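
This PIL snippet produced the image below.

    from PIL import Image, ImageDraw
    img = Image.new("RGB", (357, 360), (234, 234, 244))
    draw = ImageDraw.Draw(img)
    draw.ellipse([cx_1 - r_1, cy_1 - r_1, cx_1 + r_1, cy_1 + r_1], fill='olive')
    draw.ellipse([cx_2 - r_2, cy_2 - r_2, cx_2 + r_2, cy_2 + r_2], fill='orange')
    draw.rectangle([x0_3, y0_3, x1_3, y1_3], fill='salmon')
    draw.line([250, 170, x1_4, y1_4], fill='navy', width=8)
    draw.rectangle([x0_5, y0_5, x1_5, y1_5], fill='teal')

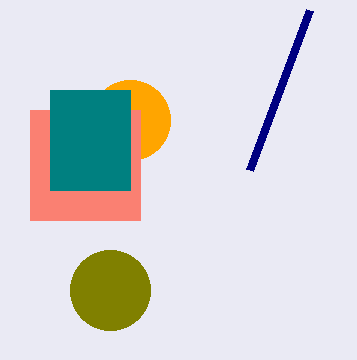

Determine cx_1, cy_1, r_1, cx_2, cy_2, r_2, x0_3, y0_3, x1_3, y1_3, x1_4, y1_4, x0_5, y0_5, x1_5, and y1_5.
cx_1 = 110; cy_1 = 290; r_1 = 40; cx_2 = 130; cy_2 = 120; r_2 = 40; x0_3 = 30; y0_3 = 110; x1_3 = 140; y1_3 = 220; x1_4 = 310; y1_4 = 10; x0_5 = 50; y0_5 = 90; x1_5 = 130; y1_5 = 190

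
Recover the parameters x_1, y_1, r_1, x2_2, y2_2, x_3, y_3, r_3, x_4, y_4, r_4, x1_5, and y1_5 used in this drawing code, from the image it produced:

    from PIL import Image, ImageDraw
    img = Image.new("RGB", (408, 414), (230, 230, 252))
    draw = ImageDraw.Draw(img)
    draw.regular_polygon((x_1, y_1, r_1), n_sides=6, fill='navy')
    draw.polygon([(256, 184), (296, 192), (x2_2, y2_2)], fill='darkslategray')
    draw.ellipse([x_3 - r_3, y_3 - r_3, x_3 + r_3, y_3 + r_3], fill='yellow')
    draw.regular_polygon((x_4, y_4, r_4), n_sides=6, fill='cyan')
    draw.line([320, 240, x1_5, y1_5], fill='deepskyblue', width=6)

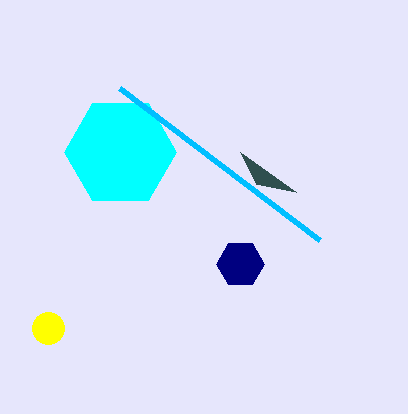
x_1 = 240
y_1 = 264
r_1 = 24
x2_2 = 240
y2_2 = 152
x_3 = 48
y_3 = 328
r_3 = 16
x_4 = 120
y_4 = 152
r_4 = 56
x1_5 = 120
y1_5 = 88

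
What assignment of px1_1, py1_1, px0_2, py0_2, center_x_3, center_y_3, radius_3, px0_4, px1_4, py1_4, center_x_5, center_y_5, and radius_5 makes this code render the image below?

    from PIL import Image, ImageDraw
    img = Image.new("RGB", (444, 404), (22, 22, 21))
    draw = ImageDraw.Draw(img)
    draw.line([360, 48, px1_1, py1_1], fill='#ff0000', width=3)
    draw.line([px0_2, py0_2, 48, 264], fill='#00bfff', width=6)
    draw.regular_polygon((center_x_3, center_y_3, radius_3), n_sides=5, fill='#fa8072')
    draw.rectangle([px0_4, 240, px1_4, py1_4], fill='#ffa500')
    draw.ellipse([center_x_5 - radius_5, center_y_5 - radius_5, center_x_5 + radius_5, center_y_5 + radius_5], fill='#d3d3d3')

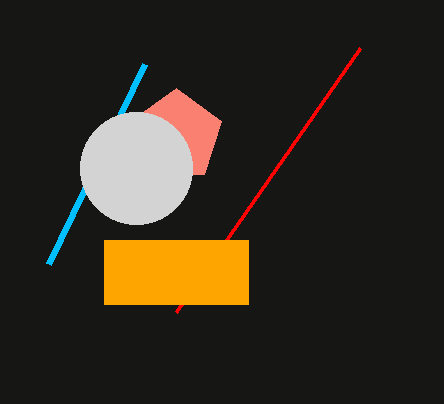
px1_1 = 176; py1_1 = 312; px0_2 = 144; py0_2 = 64; center_x_3 = 176; center_y_3 = 136; radius_3 = 48; px0_4 = 104; px1_4 = 248; py1_4 = 304; center_x_5 = 136; center_y_5 = 168; radius_5 = 56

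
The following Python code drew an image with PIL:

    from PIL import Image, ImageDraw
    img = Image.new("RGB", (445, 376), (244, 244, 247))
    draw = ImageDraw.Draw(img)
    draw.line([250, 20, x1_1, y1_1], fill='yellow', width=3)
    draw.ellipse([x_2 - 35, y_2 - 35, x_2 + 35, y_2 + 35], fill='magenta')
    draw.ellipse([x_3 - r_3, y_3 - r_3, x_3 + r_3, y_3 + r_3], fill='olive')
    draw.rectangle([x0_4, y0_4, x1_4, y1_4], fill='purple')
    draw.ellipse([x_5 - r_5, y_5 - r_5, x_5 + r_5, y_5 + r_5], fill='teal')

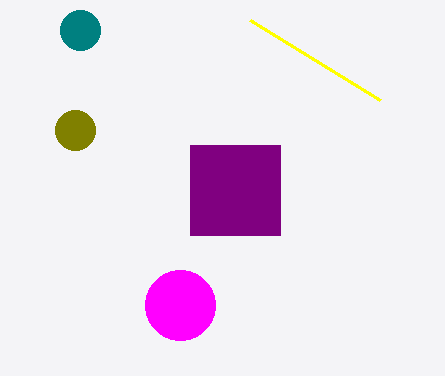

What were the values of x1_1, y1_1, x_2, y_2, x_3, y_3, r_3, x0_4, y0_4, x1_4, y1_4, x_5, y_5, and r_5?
x1_1 = 380, y1_1 = 100, x_2 = 180, y_2 = 305, x_3 = 75, y_3 = 130, r_3 = 20, x0_4 = 190, y0_4 = 145, x1_4 = 280, y1_4 = 235, x_5 = 80, y_5 = 30, r_5 = 20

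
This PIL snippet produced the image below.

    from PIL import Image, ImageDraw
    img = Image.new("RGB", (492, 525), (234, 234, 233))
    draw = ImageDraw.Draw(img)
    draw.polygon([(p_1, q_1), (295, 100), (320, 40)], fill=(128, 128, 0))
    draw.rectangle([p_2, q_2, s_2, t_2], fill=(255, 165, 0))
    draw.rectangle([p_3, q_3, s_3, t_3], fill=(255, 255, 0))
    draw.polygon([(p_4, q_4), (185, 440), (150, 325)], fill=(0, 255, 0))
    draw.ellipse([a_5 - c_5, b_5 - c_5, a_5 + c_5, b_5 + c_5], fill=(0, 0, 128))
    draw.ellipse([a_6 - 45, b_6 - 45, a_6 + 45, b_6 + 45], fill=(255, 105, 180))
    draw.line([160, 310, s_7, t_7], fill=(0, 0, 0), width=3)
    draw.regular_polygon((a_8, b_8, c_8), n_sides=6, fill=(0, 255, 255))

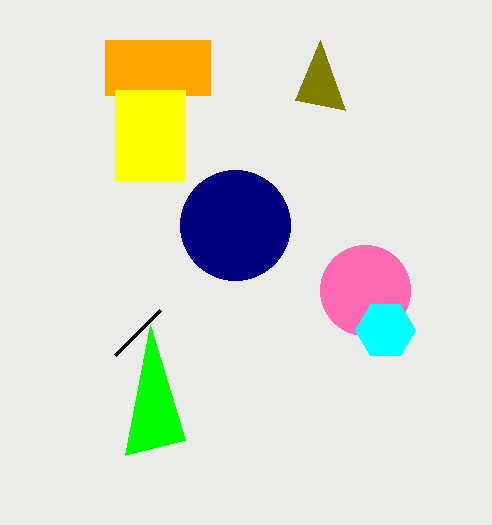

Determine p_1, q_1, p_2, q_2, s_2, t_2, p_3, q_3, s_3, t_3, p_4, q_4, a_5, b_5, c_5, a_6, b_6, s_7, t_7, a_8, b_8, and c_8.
p_1 = 345, q_1 = 110, p_2 = 105, q_2 = 40, s_2 = 210, t_2 = 95, p_3 = 115, q_3 = 90, s_3 = 185, t_3 = 180, p_4 = 125, q_4 = 455, a_5 = 235, b_5 = 225, c_5 = 55, a_6 = 365, b_6 = 290, s_7 = 115, t_7 = 355, a_8 = 385, b_8 = 330, c_8 = 30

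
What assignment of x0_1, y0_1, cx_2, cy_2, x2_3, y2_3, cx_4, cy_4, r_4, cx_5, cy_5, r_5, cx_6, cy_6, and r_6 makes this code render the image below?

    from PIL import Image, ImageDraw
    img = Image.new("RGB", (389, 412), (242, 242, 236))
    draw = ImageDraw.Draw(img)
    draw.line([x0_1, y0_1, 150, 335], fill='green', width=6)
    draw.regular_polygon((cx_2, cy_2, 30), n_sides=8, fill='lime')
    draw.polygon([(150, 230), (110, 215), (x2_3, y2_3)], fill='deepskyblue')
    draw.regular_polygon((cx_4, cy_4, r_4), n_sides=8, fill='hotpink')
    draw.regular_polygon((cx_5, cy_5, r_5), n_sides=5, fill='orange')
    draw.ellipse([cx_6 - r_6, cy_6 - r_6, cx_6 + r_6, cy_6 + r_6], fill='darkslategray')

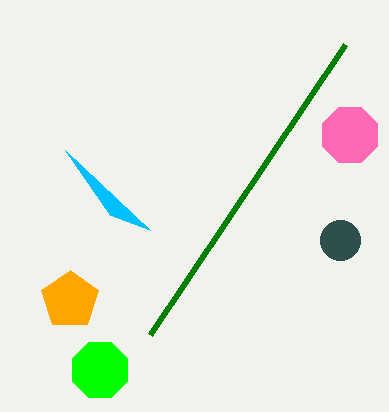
x0_1 = 345, y0_1 = 45, cx_2 = 100, cy_2 = 370, x2_3 = 65, y2_3 = 150, cx_4 = 350, cy_4 = 135, r_4 = 30, cx_5 = 70, cy_5 = 300, r_5 = 30, cx_6 = 340, cy_6 = 240, r_6 = 20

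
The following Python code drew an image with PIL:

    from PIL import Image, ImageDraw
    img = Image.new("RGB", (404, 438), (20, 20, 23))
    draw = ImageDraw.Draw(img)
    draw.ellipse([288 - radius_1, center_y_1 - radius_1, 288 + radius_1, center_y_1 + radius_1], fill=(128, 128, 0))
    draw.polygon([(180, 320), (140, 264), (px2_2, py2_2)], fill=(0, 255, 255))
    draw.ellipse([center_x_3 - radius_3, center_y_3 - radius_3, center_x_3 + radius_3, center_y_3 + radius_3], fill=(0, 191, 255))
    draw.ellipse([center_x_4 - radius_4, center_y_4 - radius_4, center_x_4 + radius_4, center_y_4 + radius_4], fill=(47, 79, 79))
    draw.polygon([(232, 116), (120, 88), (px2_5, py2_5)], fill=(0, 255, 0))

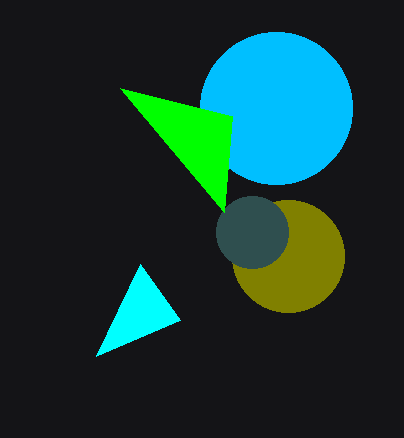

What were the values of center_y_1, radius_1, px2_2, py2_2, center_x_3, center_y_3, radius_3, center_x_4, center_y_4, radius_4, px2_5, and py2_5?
center_y_1 = 256
radius_1 = 56
px2_2 = 96
py2_2 = 356
center_x_3 = 276
center_y_3 = 108
radius_3 = 76
center_x_4 = 252
center_y_4 = 232
radius_4 = 36
px2_5 = 224
py2_5 = 212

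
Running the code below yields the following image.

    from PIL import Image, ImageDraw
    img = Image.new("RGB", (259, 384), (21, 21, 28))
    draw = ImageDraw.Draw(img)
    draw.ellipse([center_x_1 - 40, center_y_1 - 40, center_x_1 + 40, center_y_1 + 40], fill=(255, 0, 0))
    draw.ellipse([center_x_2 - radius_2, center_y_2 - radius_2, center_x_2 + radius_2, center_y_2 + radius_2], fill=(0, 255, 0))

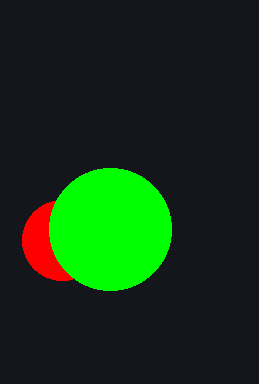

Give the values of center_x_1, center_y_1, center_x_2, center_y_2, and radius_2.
center_x_1 = 62; center_y_1 = 240; center_x_2 = 110; center_y_2 = 229; radius_2 = 61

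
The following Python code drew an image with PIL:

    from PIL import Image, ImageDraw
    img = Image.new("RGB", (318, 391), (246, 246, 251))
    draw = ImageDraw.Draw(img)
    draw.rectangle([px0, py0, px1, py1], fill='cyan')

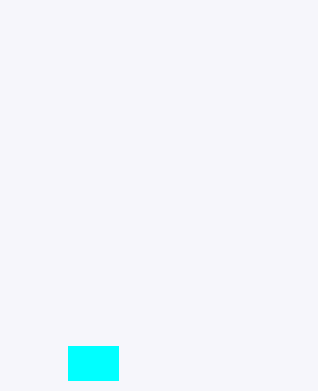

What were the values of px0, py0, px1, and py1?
px0 = 68, py0 = 346, px1 = 118, py1 = 380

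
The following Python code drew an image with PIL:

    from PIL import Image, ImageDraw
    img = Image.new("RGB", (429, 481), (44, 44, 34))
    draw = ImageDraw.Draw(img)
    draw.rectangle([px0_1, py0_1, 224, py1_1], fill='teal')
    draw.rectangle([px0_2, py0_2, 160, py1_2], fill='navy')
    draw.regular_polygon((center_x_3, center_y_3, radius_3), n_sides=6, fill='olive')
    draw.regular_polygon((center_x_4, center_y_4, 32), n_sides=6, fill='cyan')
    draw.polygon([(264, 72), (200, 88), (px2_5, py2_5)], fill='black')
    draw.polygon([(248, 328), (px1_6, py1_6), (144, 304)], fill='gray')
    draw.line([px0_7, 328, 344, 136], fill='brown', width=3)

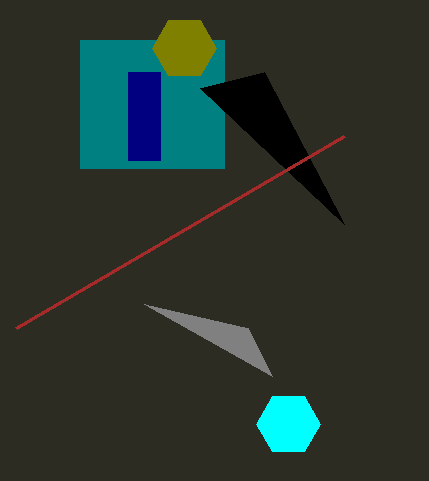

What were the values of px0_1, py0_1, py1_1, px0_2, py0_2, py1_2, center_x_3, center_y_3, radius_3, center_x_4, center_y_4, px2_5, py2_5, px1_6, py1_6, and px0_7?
px0_1 = 80, py0_1 = 40, py1_1 = 168, px0_2 = 128, py0_2 = 72, py1_2 = 160, center_x_3 = 184, center_y_3 = 48, radius_3 = 32, center_x_4 = 288, center_y_4 = 424, px2_5 = 344, py2_5 = 224, px1_6 = 272, py1_6 = 376, px0_7 = 16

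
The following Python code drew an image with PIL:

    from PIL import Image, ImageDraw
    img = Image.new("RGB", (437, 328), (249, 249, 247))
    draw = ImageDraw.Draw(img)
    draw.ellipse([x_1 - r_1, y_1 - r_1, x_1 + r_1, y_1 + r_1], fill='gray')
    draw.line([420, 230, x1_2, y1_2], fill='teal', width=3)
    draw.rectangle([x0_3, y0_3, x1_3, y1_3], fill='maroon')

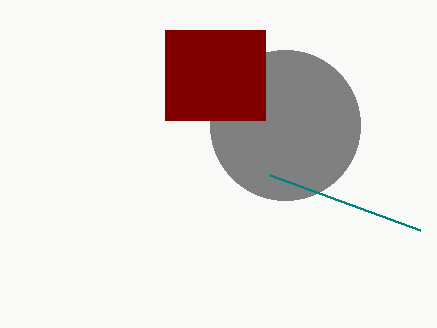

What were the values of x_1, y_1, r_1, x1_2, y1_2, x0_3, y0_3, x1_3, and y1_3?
x_1 = 285; y_1 = 125; r_1 = 75; x1_2 = 270; y1_2 = 175; x0_3 = 165; y0_3 = 30; x1_3 = 265; y1_3 = 120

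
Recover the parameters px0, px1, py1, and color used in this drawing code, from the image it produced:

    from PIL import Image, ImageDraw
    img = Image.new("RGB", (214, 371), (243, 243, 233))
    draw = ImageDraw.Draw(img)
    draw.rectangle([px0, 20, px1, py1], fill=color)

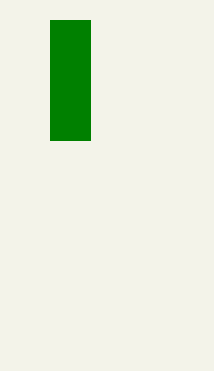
px0 = 50, px1 = 90, py1 = 140, color = 'green'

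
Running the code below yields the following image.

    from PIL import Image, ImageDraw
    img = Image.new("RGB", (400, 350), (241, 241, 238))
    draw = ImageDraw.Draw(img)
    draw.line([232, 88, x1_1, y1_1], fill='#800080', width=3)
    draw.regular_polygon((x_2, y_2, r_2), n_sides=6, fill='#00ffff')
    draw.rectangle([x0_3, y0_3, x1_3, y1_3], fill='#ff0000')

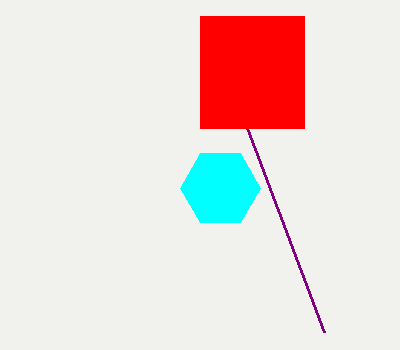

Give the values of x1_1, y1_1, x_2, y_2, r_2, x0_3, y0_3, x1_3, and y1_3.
x1_1 = 324
y1_1 = 332
x_2 = 220
y_2 = 188
r_2 = 40
x0_3 = 200
y0_3 = 16
x1_3 = 304
y1_3 = 128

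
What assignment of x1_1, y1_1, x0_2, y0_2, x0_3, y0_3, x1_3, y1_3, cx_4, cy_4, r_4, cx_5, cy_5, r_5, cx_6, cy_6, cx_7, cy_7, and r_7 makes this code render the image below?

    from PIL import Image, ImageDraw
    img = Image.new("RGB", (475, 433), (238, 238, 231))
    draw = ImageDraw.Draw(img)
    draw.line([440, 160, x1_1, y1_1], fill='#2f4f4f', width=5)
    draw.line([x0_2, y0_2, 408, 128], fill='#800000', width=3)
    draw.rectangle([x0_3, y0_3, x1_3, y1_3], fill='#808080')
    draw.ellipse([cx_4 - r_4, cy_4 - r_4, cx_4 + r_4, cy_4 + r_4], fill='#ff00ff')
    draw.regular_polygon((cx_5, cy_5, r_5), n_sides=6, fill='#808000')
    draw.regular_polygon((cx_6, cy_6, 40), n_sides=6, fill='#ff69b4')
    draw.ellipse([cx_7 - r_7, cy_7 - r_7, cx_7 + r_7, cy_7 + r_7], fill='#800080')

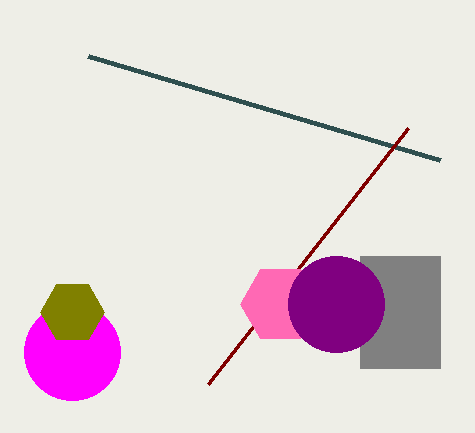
x1_1 = 88, y1_1 = 56, x0_2 = 208, y0_2 = 384, x0_3 = 360, y0_3 = 256, x1_3 = 440, y1_3 = 368, cx_4 = 72, cy_4 = 352, r_4 = 48, cx_5 = 72, cy_5 = 312, r_5 = 32, cx_6 = 280, cy_6 = 304, cx_7 = 336, cy_7 = 304, r_7 = 48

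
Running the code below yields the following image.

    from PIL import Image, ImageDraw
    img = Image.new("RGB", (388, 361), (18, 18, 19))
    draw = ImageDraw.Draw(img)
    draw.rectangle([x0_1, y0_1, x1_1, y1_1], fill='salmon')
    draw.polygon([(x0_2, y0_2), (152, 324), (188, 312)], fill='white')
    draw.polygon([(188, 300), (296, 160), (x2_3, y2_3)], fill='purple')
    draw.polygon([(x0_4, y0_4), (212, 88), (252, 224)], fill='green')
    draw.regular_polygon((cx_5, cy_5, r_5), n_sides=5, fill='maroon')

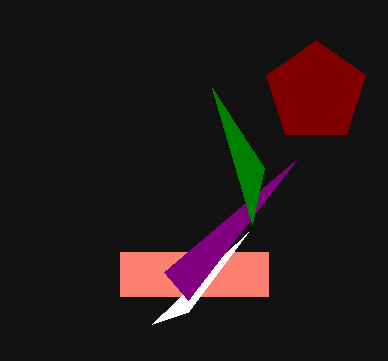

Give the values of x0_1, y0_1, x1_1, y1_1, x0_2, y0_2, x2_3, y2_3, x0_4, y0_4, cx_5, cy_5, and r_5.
x0_1 = 120
y0_1 = 252
x1_1 = 268
y1_1 = 296
x0_2 = 248
y0_2 = 232
x2_3 = 164
y2_3 = 272
x0_4 = 264
y0_4 = 168
cx_5 = 316
cy_5 = 92
r_5 = 52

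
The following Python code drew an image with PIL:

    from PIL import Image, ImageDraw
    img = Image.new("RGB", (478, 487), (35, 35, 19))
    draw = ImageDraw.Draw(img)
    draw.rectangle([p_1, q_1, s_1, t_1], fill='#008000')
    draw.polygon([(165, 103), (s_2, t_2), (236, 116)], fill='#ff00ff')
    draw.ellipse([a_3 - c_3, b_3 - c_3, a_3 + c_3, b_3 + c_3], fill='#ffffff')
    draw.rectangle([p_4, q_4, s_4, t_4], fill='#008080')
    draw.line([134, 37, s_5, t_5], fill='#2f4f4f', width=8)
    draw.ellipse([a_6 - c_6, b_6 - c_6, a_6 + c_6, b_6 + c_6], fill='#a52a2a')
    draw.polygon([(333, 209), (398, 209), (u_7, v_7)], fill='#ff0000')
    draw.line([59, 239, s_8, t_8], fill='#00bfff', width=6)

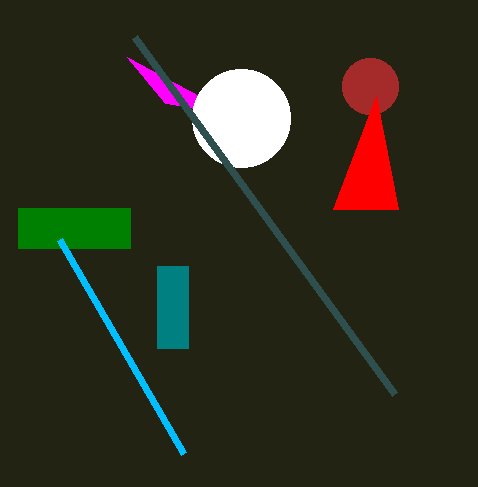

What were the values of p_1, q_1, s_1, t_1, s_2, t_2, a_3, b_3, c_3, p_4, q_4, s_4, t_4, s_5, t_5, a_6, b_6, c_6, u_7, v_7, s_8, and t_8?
p_1 = 18; q_1 = 208; s_1 = 130; t_1 = 248; s_2 = 127; t_2 = 57; a_3 = 241; b_3 = 118; c_3 = 49; p_4 = 157; q_4 = 266; s_4 = 188; t_4 = 348; s_5 = 394; t_5 = 394; a_6 = 370; b_6 = 86; c_6 = 28; u_7 = 376; v_7 = 96; s_8 = 183; t_8 = 453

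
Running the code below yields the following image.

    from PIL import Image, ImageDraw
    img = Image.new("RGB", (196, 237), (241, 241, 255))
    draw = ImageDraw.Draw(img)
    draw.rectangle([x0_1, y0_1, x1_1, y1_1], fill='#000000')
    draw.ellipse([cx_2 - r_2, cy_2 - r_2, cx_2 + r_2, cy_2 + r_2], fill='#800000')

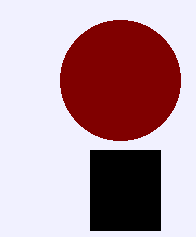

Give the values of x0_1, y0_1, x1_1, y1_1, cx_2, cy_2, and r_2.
x0_1 = 90
y0_1 = 150
x1_1 = 160
y1_1 = 230
cx_2 = 120
cy_2 = 80
r_2 = 60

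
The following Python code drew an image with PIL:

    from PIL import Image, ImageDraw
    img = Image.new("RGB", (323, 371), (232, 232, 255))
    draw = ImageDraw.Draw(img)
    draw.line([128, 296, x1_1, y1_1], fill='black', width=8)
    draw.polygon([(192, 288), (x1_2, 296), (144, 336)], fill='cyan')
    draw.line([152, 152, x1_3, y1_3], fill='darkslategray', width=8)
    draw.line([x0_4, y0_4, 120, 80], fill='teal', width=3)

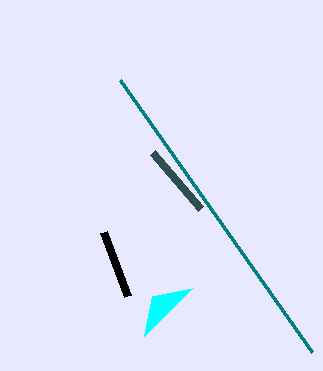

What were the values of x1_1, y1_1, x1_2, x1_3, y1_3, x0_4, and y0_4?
x1_1 = 104
y1_1 = 232
x1_2 = 152
x1_3 = 200
y1_3 = 208
x0_4 = 312
y0_4 = 352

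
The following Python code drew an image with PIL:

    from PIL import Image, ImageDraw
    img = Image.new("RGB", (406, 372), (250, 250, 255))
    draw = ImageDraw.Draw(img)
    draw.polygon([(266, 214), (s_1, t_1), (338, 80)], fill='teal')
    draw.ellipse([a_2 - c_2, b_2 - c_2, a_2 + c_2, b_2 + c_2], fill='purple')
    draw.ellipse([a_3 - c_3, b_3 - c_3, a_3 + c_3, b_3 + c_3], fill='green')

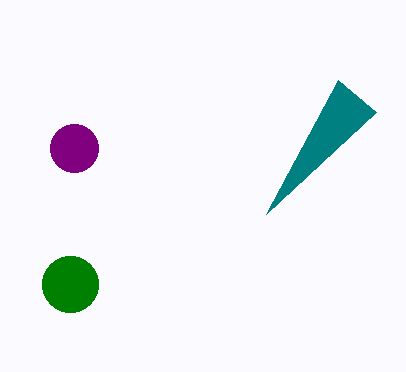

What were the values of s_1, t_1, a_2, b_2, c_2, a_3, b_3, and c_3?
s_1 = 376, t_1 = 112, a_2 = 74, b_2 = 148, c_2 = 24, a_3 = 70, b_3 = 284, c_3 = 28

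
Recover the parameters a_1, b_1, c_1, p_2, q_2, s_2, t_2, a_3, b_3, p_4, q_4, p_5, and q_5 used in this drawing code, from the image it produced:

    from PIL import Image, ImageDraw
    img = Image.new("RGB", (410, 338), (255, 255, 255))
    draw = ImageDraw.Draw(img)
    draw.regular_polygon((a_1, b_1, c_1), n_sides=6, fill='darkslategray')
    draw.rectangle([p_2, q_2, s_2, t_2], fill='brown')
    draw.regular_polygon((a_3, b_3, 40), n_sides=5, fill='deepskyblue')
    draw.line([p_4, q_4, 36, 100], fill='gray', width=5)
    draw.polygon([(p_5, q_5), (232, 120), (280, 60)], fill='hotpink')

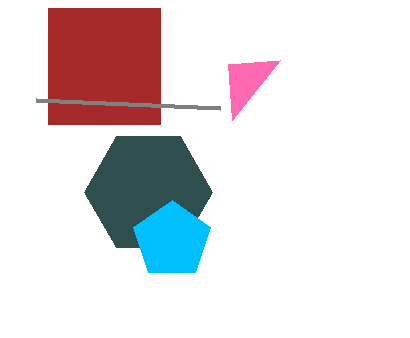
a_1 = 148
b_1 = 192
c_1 = 64
p_2 = 48
q_2 = 8
s_2 = 160
t_2 = 124
a_3 = 172
b_3 = 240
p_4 = 220
q_4 = 108
p_5 = 228
q_5 = 64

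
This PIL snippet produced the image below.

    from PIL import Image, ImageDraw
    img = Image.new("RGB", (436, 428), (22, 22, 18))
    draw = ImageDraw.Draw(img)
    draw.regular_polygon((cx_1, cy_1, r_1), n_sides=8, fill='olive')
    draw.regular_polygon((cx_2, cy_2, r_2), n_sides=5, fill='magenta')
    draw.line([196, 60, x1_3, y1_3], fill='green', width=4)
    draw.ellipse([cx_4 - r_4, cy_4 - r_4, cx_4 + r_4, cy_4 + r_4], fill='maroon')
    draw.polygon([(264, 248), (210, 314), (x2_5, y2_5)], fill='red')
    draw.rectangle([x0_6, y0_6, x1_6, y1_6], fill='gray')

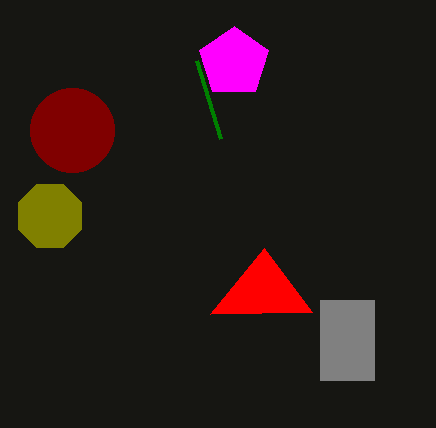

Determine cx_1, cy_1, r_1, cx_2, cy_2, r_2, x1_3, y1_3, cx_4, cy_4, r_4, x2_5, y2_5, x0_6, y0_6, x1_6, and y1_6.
cx_1 = 50, cy_1 = 216, r_1 = 34, cx_2 = 234, cy_2 = 62, r_2 = 36, x1_3 = 220, y1_3 = 138, cx_4 = 72, cy_4 = 130, r_4 = 42, x2_5 = 312, y2_5 = 312, x0_6 = 320, y0_6 = 300, x1_6 = 374, y1_6 = 380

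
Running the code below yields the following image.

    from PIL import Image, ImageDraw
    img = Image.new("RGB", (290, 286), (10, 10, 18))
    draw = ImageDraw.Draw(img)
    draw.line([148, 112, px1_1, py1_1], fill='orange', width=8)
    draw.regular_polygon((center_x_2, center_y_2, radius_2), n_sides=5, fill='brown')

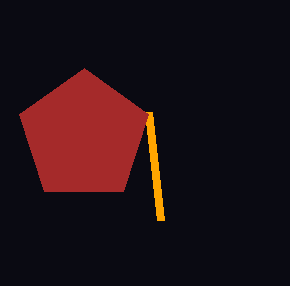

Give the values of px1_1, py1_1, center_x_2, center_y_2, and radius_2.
px1_1 = 160; py1_1 = 220; center_x_2 = 84; center_y_2 = 136; radius_2 = 68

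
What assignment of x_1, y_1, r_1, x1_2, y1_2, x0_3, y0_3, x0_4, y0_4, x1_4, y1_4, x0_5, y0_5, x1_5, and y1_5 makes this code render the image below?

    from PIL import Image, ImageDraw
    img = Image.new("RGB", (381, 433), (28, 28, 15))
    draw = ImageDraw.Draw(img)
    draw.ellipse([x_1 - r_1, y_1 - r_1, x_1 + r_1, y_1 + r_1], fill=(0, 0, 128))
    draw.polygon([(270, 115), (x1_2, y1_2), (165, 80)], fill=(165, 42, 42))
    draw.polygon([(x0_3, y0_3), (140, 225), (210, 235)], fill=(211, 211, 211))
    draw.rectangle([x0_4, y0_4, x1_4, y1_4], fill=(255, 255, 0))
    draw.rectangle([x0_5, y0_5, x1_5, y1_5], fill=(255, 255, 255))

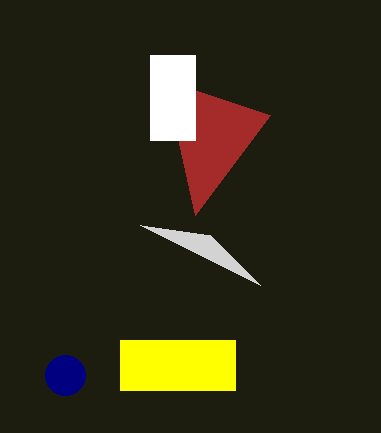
x_1 = 65, y_1 = 375, r_1 = 20, x1_2 = 195, y1_2 = 215, x0_3 = 260, y0_3 = 285, x0_4 = 120, y0_4 = 340, x1_4 = 235, y1_4 = 390, x0_5 = 150, y0_5 = 55, x1_5 = 195, y1_5 = 140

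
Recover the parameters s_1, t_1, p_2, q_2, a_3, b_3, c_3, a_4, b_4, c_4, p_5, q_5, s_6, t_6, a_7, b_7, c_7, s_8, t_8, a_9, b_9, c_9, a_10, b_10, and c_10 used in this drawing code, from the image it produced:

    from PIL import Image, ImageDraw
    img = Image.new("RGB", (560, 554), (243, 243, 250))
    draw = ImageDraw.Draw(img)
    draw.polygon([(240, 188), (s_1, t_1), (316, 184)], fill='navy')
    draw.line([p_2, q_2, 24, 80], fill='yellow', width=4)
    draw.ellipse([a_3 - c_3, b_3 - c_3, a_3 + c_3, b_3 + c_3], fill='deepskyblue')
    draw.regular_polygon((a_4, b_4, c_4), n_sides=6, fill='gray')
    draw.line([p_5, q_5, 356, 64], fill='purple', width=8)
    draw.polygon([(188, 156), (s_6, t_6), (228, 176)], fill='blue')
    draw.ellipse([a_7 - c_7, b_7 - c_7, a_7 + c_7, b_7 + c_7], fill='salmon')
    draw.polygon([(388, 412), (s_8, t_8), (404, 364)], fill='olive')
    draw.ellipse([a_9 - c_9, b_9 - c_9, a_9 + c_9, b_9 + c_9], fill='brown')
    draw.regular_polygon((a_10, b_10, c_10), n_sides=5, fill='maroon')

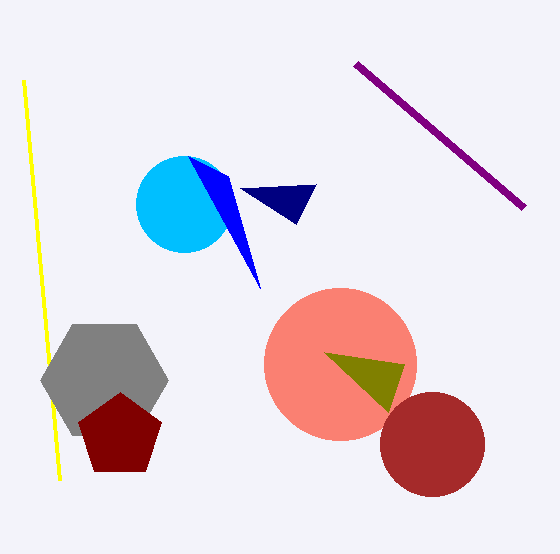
s_1 = 296; t_1 = 224; p_2 = 60; q_2 = 480; a_3 = 184; b_3 = 204; c_3 = 48; a_4 = 104; b_4 = 380; c_4 = 64; p_5 = 524; q_5 = 208; s_6 = 260; t_6 = 288; a_7 = 340; b_7 = 364; c_7 = 76; s_8 = 324; t_8 = 352; a_9 = 432; b_9 = 444; c_9 = 52; a_10 = 120; b_10 = 436; c_10 = 44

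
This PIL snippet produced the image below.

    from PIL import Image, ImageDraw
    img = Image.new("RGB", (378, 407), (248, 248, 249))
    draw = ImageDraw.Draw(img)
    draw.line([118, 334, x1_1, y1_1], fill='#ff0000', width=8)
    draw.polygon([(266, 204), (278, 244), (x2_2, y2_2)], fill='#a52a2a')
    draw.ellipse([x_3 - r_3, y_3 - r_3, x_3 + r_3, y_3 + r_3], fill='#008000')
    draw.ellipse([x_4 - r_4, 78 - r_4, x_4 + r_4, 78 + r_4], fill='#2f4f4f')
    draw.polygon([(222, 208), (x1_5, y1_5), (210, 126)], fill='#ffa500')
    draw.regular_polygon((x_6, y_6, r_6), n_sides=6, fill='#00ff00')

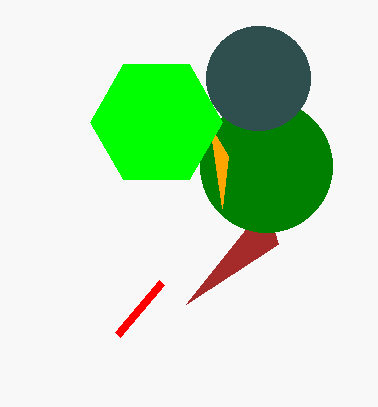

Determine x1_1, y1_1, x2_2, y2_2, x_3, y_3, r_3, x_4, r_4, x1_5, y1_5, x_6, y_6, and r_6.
x1_1 = 162, y1_1 = 282, x2_2 = 186, y2_2 = 304, x_3 = 266, y_3 = 166, r_3 = 66, x_4 = 258, r_4 = 52, x1_5 = 228, y1_5 = 156, x_6 = 156, y_6 = 122, r_6 = 66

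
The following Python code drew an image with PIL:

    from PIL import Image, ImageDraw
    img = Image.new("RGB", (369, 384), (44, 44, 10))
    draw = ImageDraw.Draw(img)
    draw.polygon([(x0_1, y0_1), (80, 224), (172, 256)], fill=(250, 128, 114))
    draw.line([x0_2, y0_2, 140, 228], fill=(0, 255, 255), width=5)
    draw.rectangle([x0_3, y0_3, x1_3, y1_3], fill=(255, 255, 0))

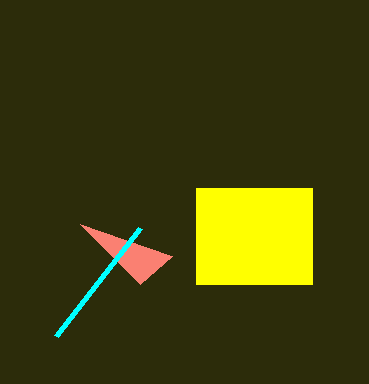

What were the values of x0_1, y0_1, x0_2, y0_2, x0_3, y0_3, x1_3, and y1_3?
x0_1 = 140
y0_1 = 284
x0_2 = 56
y0_2 = 336
x0_3 = 196
y0_3 = 188
x1_3 = 312
y1_3 = 284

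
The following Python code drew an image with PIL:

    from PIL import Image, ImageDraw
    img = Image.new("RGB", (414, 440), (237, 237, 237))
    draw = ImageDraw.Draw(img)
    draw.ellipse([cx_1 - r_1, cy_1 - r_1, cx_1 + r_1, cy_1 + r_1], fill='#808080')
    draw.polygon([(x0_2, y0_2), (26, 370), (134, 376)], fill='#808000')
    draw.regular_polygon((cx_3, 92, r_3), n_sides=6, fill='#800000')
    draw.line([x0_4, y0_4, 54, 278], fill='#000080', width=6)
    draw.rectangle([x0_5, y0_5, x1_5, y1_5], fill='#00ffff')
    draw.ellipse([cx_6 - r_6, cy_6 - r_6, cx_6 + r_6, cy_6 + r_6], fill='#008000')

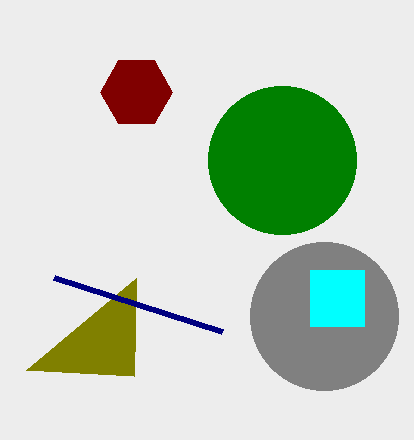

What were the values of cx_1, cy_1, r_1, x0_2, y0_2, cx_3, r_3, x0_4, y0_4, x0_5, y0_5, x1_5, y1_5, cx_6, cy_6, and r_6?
cx_1 = 324; cy_1 = 316; r_1 = 74; x0_2 = 136; y0_2 = 278; cx_3 = 136; r_3 = 36; x0_4 = 222; y0_4 = 332; x0_5 = 310; y0_5 = 270; x1_5 = 364; y1_5 = 326; cx_6 = 282; cy_6 = 160; r_6 = 74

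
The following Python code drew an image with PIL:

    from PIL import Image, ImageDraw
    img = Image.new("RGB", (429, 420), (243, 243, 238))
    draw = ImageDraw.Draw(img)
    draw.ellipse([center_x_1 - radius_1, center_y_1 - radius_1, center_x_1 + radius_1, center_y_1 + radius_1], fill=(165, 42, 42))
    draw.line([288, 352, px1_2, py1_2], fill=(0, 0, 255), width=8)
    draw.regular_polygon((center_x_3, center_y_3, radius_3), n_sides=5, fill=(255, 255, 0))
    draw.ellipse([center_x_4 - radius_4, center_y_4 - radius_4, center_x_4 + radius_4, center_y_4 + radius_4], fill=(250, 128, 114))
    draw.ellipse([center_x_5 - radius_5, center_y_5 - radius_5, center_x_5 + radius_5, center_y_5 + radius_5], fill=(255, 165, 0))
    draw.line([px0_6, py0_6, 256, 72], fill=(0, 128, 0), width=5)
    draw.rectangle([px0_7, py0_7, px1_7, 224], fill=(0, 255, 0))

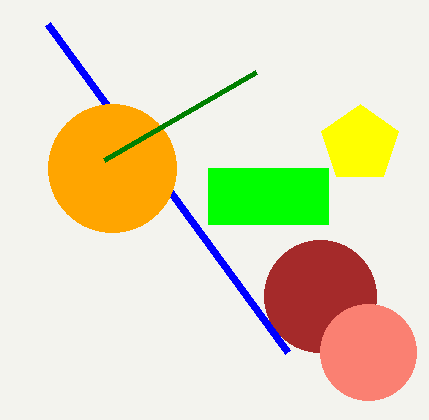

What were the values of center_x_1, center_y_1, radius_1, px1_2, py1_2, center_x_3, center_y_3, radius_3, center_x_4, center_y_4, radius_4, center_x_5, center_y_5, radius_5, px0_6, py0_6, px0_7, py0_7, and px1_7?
center_x_1 = 320; center_y_1 = 296; radius_1 = 56; px1_2 = 48; py1_2 = 24; center_x_3 = 360; center_y_3 = 144; radius_3 = 40; center_x_4 = 368; center_y_4 = 352; radius_4 = 48; center_x_5 = 112; center_y_5 = 168; radius_5 = 64; px0_6 = 104; py0_6 = 160; px0_7 = 208; py0_7 = 168; px1_7 = 328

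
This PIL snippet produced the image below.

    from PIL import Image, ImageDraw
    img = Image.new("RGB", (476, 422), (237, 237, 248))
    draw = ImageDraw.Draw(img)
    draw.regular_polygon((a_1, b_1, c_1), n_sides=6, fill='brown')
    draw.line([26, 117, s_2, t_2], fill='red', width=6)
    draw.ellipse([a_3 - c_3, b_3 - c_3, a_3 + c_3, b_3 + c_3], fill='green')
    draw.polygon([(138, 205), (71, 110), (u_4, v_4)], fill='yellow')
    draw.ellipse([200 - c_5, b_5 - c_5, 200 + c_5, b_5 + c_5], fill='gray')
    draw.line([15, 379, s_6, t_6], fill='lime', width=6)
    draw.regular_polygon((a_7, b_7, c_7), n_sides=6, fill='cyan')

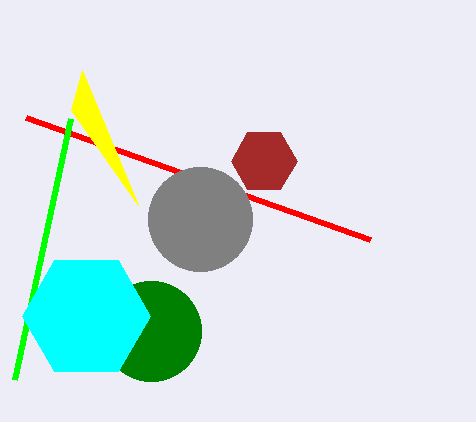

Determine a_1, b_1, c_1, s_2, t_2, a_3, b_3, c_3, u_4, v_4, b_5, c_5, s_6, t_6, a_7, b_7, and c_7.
a_1 = 264
b_1 = 161
c_1 = 33
s_2 = 370
t_2 = 239
a_3 = 151
b_3 = 331
c_3 = 50
u_4 = 82
v_4 = 70
b_5 = 219
c_5 = 52
s_6 = 71
t_6 = 118
a_7 = 86
b_7 = 316
c_7 = 64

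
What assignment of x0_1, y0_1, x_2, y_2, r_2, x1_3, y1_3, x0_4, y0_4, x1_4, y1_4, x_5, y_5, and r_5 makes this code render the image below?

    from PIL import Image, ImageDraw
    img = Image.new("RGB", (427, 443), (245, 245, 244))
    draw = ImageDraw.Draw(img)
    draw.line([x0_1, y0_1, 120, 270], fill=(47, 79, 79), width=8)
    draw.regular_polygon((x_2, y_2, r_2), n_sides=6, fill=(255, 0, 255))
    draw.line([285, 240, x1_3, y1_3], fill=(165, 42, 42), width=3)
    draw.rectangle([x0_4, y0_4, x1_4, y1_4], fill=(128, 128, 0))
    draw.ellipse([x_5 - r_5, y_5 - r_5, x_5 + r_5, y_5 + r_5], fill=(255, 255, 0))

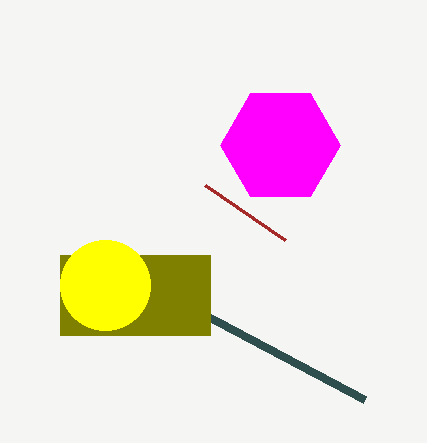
x0_1 = 365; y0_1 = 400; x_2 = 280; y_2 = 145; r_2 = 60; x1_3 = 205; y1_3 = 185; x0_4 = 60; y0_4 = 255; x1_4 = 210; y1_4 = 335; x_5 = 105; y_5 = 285; r_5 = 45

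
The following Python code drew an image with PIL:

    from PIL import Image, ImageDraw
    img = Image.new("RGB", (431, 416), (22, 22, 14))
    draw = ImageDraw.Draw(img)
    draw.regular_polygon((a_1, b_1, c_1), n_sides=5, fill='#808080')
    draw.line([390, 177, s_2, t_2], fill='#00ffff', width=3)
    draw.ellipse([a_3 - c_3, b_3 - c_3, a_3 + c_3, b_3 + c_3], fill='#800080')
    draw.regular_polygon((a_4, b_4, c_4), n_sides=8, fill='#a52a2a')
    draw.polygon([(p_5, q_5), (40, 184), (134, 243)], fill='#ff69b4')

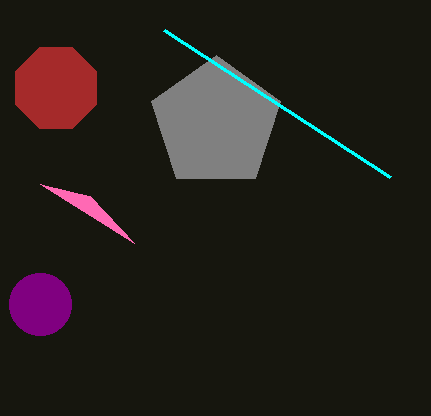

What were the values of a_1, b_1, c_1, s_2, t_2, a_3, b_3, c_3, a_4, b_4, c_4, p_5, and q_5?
a_1 = 216; b_1 = 123; c_1 = 68; s_2 = 164; t_2 = 30; a_3 = 40; b_3 = 304; c_3 = 31; a_4 = 56; b_4 = 88; c_4 = 44; p_5 = 90; q_5 = 196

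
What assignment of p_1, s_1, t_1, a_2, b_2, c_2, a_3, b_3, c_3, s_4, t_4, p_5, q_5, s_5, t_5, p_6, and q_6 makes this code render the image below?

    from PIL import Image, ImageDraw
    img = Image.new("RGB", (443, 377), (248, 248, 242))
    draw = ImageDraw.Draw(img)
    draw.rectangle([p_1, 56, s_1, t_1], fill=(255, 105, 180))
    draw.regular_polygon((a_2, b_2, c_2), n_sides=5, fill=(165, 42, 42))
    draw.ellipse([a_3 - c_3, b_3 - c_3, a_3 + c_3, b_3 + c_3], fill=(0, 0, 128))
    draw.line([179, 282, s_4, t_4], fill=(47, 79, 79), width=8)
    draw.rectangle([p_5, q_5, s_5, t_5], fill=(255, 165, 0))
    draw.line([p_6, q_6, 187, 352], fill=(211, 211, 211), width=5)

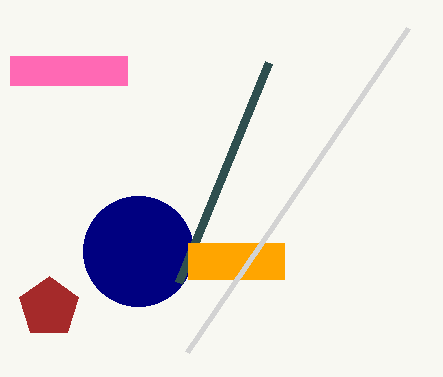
p_1 = 10, s_1 = 127, t_1 = 85, a_2 = 49, b_2 = 307, c_2 = 31, a_3 = 138, b_3 = 251, c_3 = 55, s_4 = 269, t_4 = 62, p_5 = 188, q_5 = 243, s_5 = 284, t_5 = 279, p_6 = 408, q_6 = 28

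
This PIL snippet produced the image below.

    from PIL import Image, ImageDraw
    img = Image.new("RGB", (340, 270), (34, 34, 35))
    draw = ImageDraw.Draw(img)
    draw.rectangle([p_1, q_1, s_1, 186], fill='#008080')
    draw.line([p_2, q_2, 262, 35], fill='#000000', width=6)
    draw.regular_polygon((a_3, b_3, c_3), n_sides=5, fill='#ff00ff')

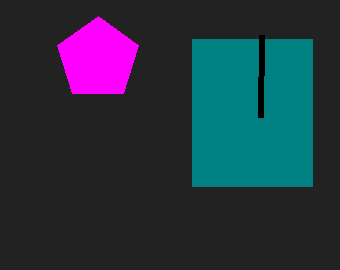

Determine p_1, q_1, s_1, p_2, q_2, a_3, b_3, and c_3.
p_1 = 192; q_1 = 39; s_1 = 312; p_2 = 261; q_2 = 117; a_3 = 98; b_3 = 59; c_3 = 43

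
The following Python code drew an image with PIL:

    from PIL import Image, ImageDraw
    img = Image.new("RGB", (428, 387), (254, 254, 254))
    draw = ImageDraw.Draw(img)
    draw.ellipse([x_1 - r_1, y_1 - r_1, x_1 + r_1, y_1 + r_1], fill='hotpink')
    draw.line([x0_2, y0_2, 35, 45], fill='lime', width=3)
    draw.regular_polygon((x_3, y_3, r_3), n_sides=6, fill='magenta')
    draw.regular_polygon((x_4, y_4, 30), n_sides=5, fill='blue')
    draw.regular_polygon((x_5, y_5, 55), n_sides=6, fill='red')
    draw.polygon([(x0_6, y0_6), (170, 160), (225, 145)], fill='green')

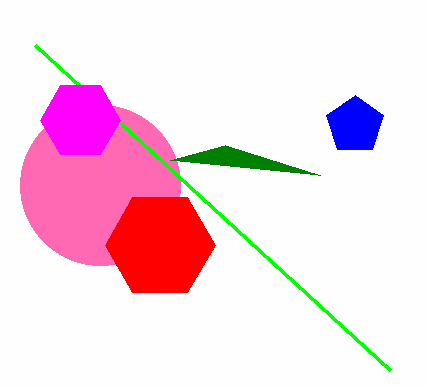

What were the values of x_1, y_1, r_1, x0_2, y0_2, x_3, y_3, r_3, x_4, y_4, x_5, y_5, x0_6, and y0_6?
x_1 = 100, y_1 = 185, r_1 = 80, x0_2 = 390, y0_2 = 370, x_3 = 80, y_3 = 120, r_3 = 40, x_4 = 355, y_4 = 125, x_5 = 160, y_5 = 245, x0_6 = 320, y0_6 = 175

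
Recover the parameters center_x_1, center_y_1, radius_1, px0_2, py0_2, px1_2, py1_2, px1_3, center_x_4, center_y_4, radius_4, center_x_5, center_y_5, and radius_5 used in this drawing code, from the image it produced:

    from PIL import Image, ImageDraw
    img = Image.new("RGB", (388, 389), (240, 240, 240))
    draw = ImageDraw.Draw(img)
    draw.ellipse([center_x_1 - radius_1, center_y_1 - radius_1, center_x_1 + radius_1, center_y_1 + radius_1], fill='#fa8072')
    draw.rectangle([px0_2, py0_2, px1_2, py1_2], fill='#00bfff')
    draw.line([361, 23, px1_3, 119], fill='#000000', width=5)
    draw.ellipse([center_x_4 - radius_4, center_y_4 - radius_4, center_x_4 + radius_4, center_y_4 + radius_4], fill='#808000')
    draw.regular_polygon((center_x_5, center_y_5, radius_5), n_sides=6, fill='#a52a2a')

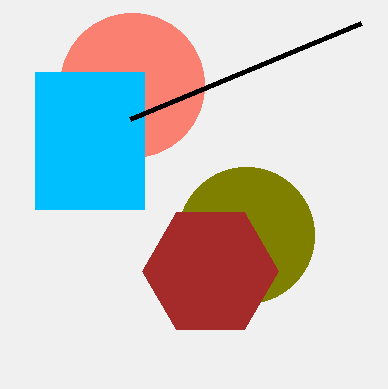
center_x_1 = 132
center_y_1 = 85
radius_1 = 72
px0_2 = 35
py0_2 = 72
px1_2 = 144
py1_2 = 209
px1_3 = 130
center_x_4 = 246
center_y_4 = 235
radius_4 = 68
center_x_5 = 210
center_y_5 = 271
radius_5 = 68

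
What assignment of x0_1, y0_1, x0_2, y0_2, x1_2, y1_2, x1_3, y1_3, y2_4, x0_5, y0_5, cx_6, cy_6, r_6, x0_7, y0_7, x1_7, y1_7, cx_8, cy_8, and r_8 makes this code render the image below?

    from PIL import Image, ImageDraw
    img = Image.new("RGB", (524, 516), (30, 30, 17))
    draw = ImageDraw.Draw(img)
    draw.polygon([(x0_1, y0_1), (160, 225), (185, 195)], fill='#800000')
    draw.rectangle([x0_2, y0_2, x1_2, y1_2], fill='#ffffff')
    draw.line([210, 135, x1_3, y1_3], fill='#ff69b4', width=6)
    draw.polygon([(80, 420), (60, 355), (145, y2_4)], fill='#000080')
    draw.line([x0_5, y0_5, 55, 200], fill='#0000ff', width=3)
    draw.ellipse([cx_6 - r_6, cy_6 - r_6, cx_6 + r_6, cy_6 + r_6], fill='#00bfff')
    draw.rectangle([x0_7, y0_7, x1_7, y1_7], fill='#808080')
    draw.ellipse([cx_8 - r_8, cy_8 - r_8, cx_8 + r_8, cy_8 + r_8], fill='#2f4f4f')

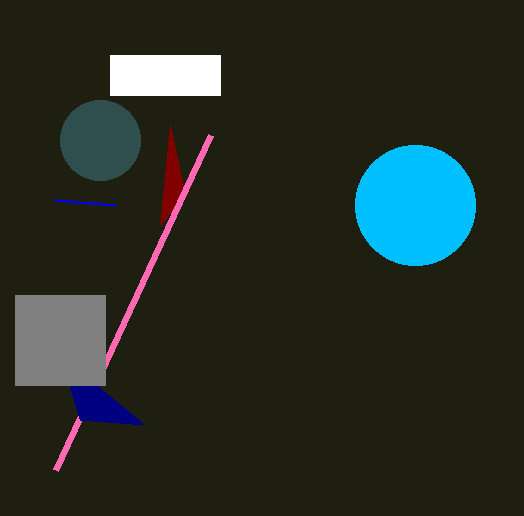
x0_1 = 170, y0_1 = 125, x0_2 = 110, y0_2 = 55, x1_2 = 220, y1_2 = 95, x1_3 = 55, y1_3 = 470, y2_4 = 425, x0_5 = 115, y0_5 = 205, cx_6 = 415, cy_6 = 205, r_6 = 60, x0_7 = 15, y0_7 = 295, x1_7 = 105, y1_7 = 385, cx_8 = 100, cy_8 = 140, r_8 = 40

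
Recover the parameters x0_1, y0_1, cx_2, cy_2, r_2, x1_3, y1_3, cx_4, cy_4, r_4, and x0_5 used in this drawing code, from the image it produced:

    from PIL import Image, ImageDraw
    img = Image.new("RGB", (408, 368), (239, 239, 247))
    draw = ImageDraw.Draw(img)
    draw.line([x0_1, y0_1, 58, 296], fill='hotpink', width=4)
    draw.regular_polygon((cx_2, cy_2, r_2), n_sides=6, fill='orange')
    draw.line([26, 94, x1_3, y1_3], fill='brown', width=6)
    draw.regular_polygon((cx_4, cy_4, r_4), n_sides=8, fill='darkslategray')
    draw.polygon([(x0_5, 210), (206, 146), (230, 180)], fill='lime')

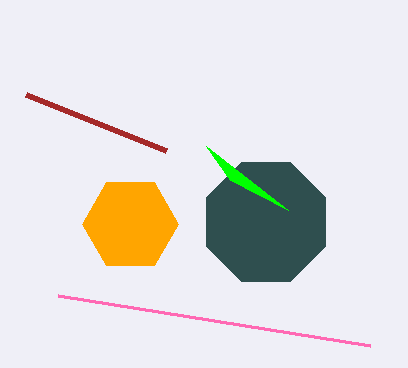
x0_1 = 370; y0_1 = 346; cx_2 = 130; cy_2 = 224; r_2 = 48; x1_3 = 166; y1_3 = 150; cx_4 = 266; cy_4 = 222; r_4 = 64; x0_5 = 288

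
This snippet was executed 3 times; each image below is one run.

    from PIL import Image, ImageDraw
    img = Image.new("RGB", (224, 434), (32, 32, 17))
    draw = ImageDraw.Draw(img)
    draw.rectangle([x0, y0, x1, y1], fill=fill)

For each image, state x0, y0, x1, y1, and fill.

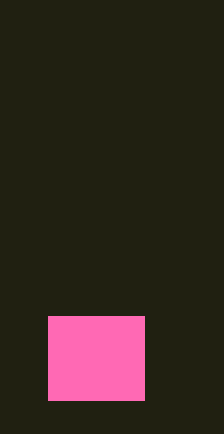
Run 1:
x0 = 48, y0 = 316, x1 = 144, y1 = 400, fill = 'hotpink'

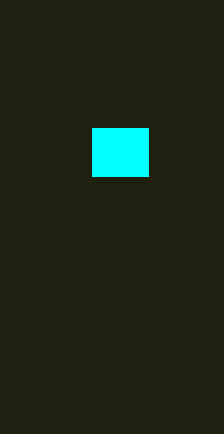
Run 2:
x0 = 92; y0 = 128; x1 = 148; y1 = 176; fill = 'cyan'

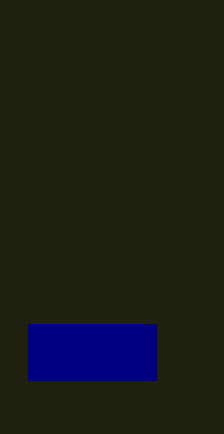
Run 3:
x0 = 28, y0 = 324, x1 = 156, y1 = 380, fill = 'navy'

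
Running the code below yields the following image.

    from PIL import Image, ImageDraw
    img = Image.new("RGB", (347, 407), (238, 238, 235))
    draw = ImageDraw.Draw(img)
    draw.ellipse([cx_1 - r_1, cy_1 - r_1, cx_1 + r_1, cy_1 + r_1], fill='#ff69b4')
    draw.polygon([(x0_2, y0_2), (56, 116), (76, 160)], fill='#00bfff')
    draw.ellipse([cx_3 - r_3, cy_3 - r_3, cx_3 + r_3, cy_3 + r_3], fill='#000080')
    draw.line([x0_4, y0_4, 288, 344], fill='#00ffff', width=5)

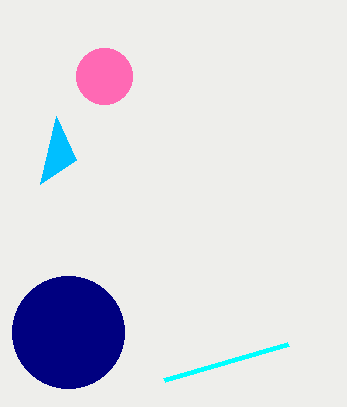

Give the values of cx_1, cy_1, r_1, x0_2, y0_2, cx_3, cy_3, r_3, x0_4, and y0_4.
cx_1 = 104
cy_1 = 76
r_1 = 28
x0_2 = 40
y0_2 = 184
cx_3 = 68
cy_3 = 332
r_3 = 56
x0_4 = 164
y0_4 = 380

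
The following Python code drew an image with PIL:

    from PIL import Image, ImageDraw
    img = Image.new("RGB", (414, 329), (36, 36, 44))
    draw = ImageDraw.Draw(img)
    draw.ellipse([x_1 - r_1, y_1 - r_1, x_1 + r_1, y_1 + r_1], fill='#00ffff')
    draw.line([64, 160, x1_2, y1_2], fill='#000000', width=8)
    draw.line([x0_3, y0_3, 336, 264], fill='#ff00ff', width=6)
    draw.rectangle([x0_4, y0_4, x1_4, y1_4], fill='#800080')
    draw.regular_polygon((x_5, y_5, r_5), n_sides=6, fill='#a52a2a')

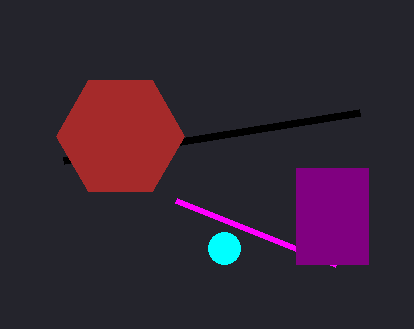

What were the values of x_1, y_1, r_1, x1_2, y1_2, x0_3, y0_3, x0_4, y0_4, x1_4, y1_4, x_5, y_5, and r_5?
x_1 = 224
y_1 = 248
r_1 = 16
x1_2 = 360
y1_2 = 112
x0_3 = 176
y0_3 = 200
x0_4 = 296
y0_4 = 168
x1_4 = 368
y1_4 = 264
x_5 = 120
y_5 = 136
r_5 = 64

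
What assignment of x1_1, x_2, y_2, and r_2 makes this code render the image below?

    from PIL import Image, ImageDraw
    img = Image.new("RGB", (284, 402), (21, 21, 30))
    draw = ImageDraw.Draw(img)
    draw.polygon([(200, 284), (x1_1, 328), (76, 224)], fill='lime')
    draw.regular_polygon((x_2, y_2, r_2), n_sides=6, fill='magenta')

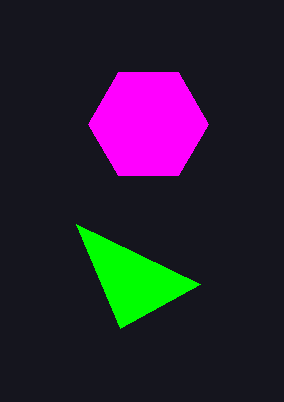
x1_1 = 120
x_2 = 148
y_2 = 124
r_2 = 60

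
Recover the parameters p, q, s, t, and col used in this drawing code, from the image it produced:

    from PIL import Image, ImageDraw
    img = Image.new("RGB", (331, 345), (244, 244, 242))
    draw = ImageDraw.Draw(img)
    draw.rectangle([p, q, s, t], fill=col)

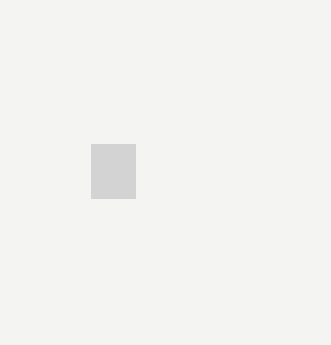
p = 91
q = 144
s = 135
t = 198
col = 'lightgray'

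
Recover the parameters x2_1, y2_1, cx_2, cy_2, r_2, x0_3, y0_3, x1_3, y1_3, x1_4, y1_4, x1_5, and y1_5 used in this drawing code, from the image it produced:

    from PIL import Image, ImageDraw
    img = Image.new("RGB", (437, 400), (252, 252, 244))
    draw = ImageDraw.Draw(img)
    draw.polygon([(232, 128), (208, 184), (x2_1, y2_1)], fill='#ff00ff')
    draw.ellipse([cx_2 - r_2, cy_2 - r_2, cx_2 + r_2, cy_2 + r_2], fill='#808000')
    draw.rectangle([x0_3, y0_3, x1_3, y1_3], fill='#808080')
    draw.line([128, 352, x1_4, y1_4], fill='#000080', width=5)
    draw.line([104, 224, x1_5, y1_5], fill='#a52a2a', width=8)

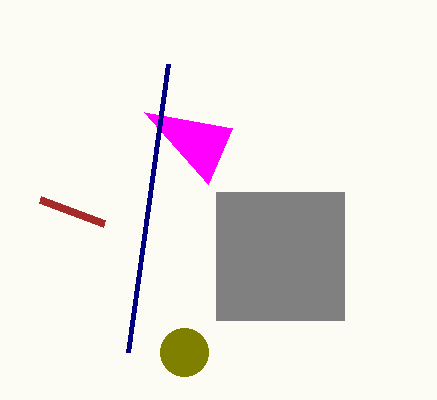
x2_1 = 144, y2_1 = 112, cx_2 = 184, cy_2 = 352, r_2 = 24, x0_3 = 216, y0_3 = 192, x1_3 = 344, y1_3 = 320, x1_4 = 168, y1_4 = 64, x1_5 = 40, y1_5 = 200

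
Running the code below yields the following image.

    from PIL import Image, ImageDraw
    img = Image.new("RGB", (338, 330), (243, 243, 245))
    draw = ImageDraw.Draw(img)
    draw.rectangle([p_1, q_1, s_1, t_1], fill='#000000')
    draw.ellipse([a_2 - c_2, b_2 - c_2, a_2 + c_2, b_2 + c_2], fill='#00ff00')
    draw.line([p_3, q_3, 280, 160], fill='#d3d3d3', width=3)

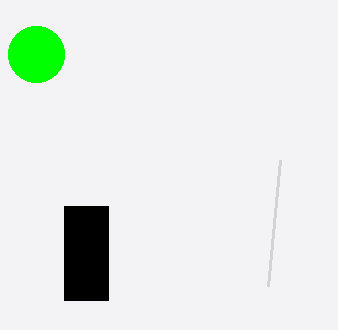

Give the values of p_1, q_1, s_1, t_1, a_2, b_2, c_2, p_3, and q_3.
p_1 = 64
q_1 = 206
s_1 = 108
t_1 = 300
a_2 = 36
b_2 = 54
c_2 = 28
p_3 = 268
q_3 = 286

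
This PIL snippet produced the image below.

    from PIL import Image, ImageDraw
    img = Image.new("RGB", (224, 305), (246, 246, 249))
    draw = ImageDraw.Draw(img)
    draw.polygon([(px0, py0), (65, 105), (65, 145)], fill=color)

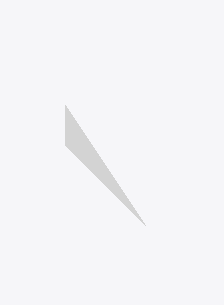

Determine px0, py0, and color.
px0 = 145, py0 = 225, color = 'lightgray'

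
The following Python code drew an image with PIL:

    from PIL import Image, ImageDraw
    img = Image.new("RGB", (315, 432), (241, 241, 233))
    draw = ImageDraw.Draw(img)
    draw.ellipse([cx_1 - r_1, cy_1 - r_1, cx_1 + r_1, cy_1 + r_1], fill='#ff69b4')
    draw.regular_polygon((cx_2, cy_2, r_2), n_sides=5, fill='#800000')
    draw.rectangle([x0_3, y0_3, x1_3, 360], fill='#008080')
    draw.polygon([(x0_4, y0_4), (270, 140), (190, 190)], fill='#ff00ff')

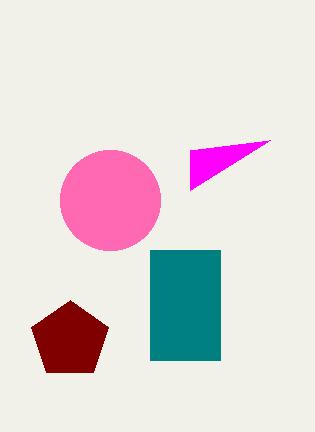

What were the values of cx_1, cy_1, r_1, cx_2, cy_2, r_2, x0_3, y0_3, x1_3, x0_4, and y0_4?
cx_1 = 110; cy_1 = 200; r_1 = 50; cx_2 = 70; cy_2 = 340; r_2 = 40; x0_3 = 150; y0_3 = 250; x1_3 = 220; x0_4 = 190; y0_4 = 150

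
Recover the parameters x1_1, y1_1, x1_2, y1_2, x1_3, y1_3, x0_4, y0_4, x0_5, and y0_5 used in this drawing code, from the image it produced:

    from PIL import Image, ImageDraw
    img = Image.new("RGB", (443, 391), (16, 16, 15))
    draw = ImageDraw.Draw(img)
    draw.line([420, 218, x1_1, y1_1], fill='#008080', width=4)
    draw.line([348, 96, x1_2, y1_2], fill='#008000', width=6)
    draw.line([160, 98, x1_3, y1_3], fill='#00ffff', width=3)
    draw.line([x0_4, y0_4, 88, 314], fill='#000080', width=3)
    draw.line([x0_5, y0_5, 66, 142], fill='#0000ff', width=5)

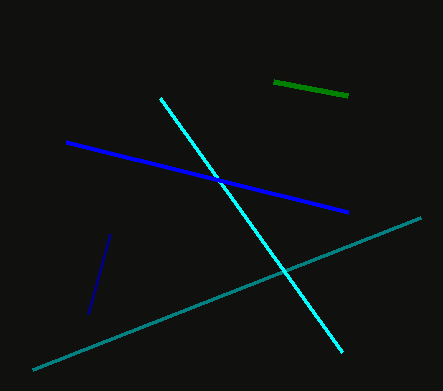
x1_1 = 32; y1_1 = 370; x1_2 = 274; y1_2 = 82; x1_3 = 342; y1_3 = 352; x0_4 = 110; y0_4 = 234; x0_5 = 348; y0_5 = 212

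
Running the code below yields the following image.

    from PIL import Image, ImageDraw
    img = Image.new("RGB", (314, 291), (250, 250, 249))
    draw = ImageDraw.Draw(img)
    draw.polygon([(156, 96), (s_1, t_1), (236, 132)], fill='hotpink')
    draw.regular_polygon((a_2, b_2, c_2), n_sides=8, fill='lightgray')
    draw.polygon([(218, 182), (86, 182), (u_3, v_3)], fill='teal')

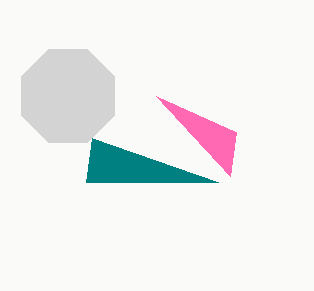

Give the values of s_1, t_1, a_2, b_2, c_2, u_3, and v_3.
s_1 = 230; t_1 = 176; a_2 = 68; b_2 = 96; c_2 = 50; u_3 = 92; v_3 = 138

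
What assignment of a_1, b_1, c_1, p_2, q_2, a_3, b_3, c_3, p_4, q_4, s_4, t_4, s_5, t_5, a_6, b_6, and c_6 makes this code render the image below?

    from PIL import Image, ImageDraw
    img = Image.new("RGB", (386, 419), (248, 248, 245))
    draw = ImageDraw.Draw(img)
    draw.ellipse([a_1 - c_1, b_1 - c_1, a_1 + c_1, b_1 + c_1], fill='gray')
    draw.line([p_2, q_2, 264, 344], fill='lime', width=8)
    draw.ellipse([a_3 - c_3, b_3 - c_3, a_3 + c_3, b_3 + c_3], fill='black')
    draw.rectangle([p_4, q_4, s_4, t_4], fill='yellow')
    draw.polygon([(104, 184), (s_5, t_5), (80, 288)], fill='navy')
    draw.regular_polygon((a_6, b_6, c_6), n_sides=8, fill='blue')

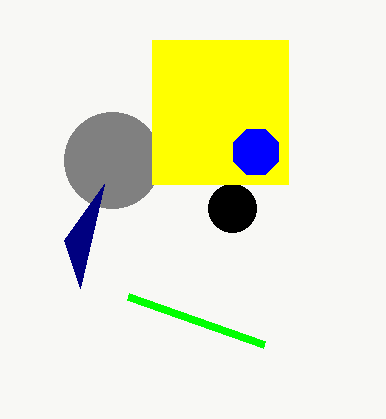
a_1 = 112; b_1 = 160; c_1 = 48; p_2 = 128; q_2 = 296; a_3 = 232; b_3 = 208; c_3 = 24; p_4 = 152; q_4 = 40; s_4 = 288; t_4 = 184; s_5 = 64; t_5 = 240; a_6 = 256; b_6 = 152; c_6 = 24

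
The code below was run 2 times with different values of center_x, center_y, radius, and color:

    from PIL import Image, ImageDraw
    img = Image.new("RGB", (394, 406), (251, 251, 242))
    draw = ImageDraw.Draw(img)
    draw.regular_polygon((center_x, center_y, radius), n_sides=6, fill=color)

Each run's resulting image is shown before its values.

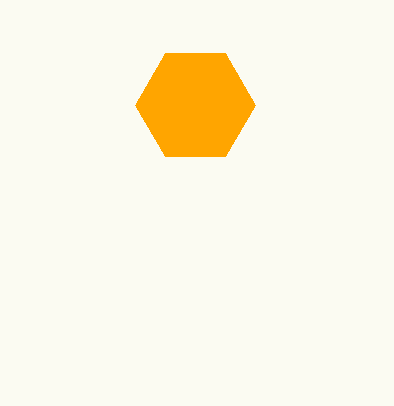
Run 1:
center_x = 195, center_y = 105, radius = 60, color = 'orange'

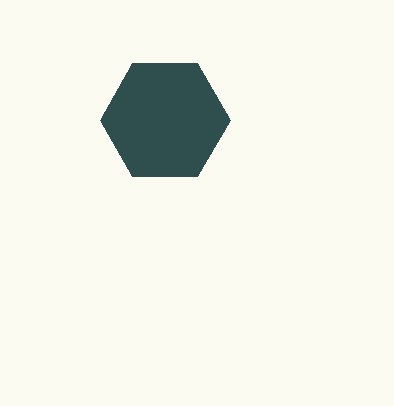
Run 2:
center_x = 165, center_y = 120, radius = 65, color = 'darkslategray'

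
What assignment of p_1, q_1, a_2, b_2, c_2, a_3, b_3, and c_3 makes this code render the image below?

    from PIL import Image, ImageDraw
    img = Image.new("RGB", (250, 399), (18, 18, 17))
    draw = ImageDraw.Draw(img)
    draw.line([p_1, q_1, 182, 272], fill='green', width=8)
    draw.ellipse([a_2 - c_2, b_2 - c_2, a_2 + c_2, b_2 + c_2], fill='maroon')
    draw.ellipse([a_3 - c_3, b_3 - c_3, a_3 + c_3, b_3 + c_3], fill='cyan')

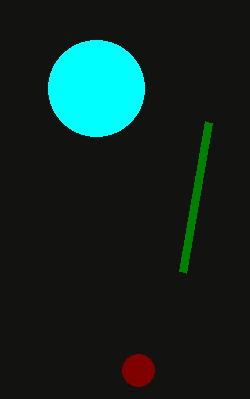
p_1 = 208, q_1 = 122, a_2 = 138, b_2 = 370, c_2 = 16, a_3 = 96, b_3 = 88, c_3 = 48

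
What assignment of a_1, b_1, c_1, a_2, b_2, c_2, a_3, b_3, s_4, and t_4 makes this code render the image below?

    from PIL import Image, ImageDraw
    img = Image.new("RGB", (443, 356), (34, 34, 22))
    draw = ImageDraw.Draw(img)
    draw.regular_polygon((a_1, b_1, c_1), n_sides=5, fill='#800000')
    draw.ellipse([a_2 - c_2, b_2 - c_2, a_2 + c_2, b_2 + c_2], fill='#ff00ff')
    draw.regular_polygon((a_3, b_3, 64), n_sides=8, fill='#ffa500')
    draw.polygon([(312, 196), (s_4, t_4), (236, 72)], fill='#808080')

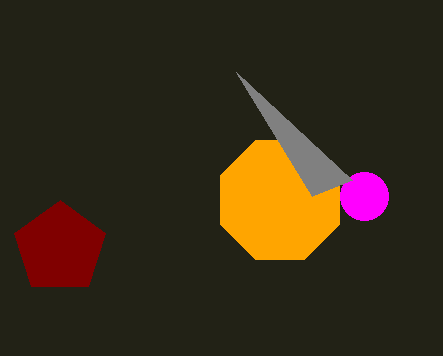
a_1 = 60, b_1 = 248, c_1 = 48, a_2 = 364, b_2 = 196, c_2 = 24, a_3 = 280, b_3 = 200, s_4 = 352, t_4 = 180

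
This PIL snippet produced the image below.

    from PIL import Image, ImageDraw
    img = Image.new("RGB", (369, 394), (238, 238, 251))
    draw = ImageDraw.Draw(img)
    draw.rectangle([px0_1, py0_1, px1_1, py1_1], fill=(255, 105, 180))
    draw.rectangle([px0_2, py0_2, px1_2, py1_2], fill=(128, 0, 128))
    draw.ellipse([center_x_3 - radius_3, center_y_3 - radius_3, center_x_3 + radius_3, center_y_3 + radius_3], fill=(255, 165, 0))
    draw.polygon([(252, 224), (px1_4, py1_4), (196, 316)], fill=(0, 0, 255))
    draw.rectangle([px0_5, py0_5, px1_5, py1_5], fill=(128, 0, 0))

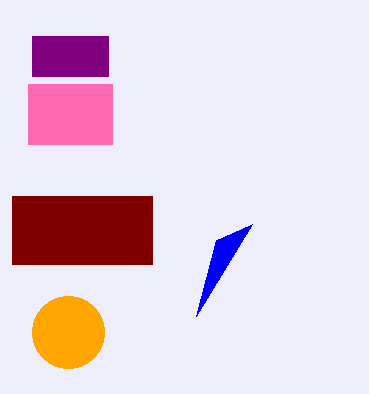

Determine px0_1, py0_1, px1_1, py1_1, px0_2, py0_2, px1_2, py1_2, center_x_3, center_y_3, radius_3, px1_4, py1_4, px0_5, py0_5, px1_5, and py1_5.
px0_1 = 28, py0_1 = 84, px1_1 = 112, py1_1 = 144, px0_2 = 32, py0_2 = 36, px1_2 = 108, py1_2 = 76, center_x_3 = 68, center_y_3 = 332, radius_3 = 36, px1_4 = 216, py1_4 = 240, px0_5 = 12, py0_5 = 196, px1_5 = 152, py1_5 = 264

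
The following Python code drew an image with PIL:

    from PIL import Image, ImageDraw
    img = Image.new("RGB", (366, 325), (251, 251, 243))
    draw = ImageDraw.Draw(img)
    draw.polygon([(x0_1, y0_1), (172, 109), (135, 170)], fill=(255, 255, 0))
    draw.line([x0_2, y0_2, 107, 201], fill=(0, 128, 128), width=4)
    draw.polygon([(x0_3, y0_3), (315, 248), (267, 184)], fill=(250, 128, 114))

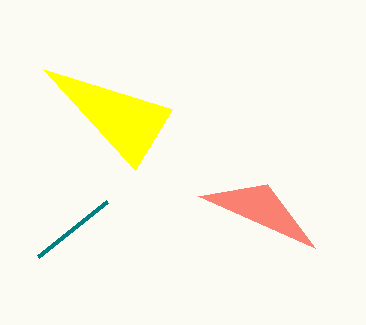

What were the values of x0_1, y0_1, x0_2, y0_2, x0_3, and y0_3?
x0_1 = 43, y0_1 = 69, x0_2 = 38, y0_2 = 256, x0_3 = 198, y0_3 = 196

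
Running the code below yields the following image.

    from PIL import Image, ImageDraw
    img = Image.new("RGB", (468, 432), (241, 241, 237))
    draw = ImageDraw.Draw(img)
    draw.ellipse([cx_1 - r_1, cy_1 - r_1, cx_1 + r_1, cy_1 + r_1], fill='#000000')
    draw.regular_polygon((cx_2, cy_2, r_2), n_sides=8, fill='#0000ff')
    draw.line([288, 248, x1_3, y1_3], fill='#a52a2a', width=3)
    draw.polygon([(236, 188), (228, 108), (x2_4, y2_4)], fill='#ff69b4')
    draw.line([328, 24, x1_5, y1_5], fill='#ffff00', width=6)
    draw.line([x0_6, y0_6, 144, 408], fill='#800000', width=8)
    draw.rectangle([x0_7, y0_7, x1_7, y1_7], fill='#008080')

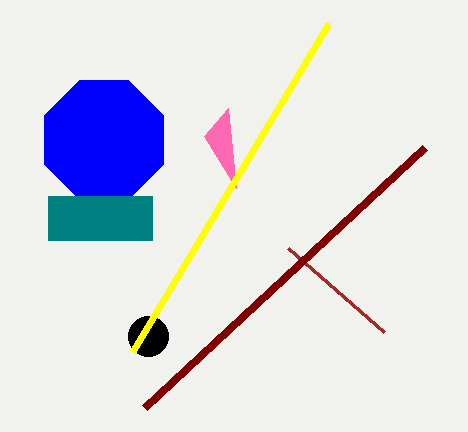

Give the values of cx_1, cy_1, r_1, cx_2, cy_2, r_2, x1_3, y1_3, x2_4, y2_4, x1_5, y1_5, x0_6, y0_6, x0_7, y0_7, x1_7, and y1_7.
cx_1 = 148, cy_1 = 336, r_1 = 20, cx_2 = 104, cy_2 = 140, r_2 = 64, x1_3 = 384, y1_3 = 332, x2_4 = 204, y2_4 = 136, x1_5 = 132, y1_5 = 352, x0_6 = 424, y0_6 = 148, x0_7 = 48, y0_7 = 196, x1_7 = 152, y1_7 = 240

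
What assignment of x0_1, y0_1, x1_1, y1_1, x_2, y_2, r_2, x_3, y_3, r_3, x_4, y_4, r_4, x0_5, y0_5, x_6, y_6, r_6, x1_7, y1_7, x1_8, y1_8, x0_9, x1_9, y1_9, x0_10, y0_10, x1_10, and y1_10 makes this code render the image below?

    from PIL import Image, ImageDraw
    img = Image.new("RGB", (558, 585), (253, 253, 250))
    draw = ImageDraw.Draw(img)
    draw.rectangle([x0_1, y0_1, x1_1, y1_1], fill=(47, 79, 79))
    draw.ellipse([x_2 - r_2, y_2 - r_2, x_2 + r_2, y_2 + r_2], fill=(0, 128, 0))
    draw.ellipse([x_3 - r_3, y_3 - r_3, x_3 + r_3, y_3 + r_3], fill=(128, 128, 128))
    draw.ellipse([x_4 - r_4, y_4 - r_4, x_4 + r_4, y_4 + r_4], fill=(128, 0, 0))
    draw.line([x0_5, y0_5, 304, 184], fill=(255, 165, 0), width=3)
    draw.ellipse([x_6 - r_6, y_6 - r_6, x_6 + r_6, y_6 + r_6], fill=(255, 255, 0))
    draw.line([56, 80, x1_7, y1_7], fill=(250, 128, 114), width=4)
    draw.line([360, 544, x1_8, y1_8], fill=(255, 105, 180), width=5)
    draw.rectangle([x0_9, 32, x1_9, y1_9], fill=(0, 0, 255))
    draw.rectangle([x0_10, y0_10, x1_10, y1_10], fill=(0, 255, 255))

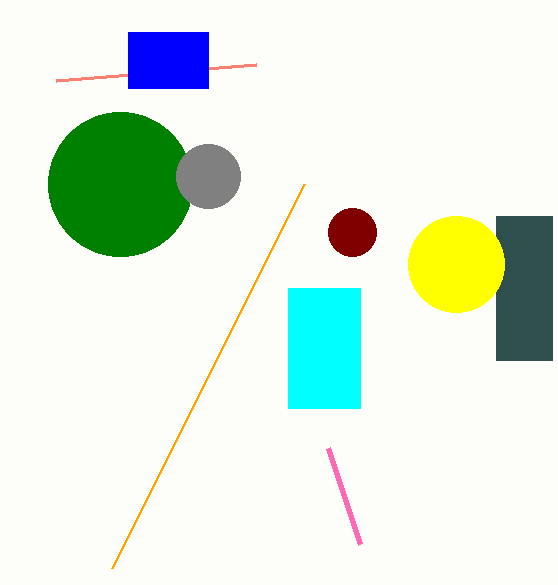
x0_1 = 496; y0_1 = 216; x1_1 = 552; y1_1 = 360; x_2 = 120; y_2 = 184; r_2 = 72; x_3 = 208; y_3 = 176; r_3 = 32; x_4 = 352; y_4 = 232; r_4 = 24; x0_5 = 112; y0_5 = 568; x_6 = 456; y_6 = 264; r_6 = 48; x1_7 = 256; y1_7 = 64; x1_8 = 328; y1_8 = 448; x0_9 = 128; x1_9 = 208; y1_9 = 88; x0_10 = 288; y0_10 = 288; x1_10 = 360; y1_10 = 408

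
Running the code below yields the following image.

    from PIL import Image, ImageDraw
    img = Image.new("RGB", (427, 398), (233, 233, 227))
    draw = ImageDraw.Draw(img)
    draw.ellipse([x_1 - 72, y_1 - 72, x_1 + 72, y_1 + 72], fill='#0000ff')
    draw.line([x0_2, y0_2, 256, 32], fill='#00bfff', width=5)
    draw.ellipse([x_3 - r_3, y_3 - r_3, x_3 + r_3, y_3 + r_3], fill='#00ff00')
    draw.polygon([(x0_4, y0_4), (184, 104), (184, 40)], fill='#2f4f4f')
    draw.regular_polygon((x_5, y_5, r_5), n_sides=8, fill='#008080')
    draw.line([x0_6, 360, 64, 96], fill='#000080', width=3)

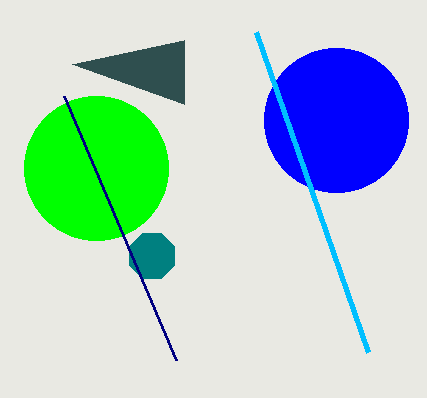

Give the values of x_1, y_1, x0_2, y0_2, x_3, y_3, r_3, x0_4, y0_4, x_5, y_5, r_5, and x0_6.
x_1 = 336; y_1 = 120; x0_2 = 368; y0_2 = 352; x_3 = 96; y_3 = 168; r_3 = 72; x0_4 = 72; y0_4 = 64; x_5 = 152; y_5 = 256; r_5 = 24; x0_6 = 176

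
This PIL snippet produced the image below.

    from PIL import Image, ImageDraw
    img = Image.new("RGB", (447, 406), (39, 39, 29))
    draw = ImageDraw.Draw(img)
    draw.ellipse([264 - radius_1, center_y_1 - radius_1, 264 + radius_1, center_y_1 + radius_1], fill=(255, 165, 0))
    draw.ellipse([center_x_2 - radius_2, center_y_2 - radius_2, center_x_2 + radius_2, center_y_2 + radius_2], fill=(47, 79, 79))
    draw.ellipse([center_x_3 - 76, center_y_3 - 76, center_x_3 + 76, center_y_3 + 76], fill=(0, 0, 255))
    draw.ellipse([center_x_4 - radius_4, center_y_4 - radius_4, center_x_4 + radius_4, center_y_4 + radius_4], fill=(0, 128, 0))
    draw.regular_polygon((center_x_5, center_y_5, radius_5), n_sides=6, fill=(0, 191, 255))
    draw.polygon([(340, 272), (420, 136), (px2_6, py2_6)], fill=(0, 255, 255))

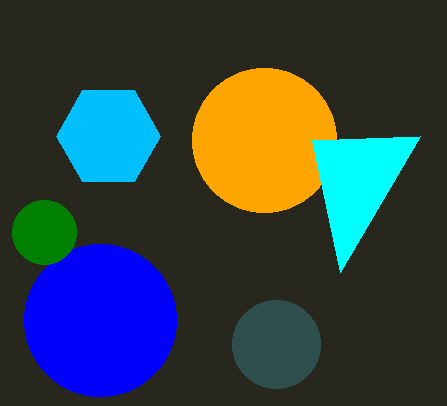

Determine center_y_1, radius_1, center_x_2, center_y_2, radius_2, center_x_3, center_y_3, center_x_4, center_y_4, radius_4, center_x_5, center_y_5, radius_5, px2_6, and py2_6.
center_y_1 = 140, radius_1 = 72, center_x_2 = 276, center_y_2 = 344, radius_2 = 44, center_x_3 = 100, center_y_3 = 320, center_x_4 = 44, center_y_4 = 232, radius_4 = 32, center_x_5 = 108, center_y_5 = 136, radius_5 = 52, px2_6 = 312, py2_6 = 140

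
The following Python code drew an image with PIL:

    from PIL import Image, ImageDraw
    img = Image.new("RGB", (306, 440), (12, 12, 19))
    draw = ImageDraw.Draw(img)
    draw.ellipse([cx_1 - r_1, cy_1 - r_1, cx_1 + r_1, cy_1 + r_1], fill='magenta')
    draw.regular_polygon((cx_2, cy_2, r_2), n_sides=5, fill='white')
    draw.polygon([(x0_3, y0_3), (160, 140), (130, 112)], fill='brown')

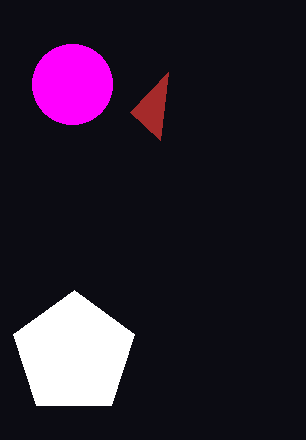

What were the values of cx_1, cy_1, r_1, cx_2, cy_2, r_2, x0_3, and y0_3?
cx_1 = 72, cy_1 = 84, r_1 = 40, cx_2 = 74, cy_2 = 354, r_2 = 64, x0_3 = 168, y0_3 = 72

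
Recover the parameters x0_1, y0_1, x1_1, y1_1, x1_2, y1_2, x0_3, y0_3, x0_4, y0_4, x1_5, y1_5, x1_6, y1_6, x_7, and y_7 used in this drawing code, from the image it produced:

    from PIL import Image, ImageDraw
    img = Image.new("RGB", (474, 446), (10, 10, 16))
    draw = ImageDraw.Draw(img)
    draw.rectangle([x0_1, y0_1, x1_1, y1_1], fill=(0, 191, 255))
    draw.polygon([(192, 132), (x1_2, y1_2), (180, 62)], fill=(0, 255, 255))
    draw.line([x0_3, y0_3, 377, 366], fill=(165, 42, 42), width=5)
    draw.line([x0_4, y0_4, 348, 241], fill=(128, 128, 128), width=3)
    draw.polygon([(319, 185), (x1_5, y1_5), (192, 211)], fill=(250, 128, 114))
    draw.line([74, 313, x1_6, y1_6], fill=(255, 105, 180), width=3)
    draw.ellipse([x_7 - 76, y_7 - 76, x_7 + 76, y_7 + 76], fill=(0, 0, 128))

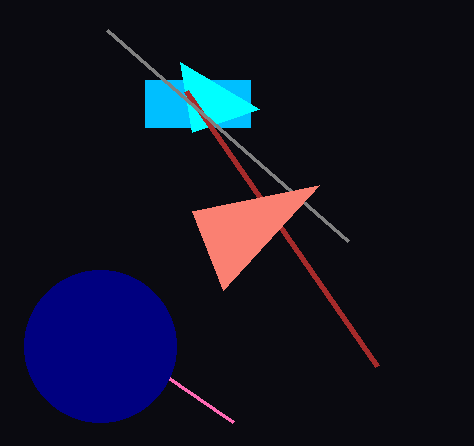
x0_1 = 145; y0_1 = 80; x1_1 = 250; y1_1 = 127; x1_2 = 259; y1_2 = 109; x0_3 = 186; y0_3 = 91; x0_4 = 107; y0_4 = 30; x1_5 = 223; y1_5 = 290; x1_6 = 233; y1_6 = 422; x_7 = 100; y_7 = 346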